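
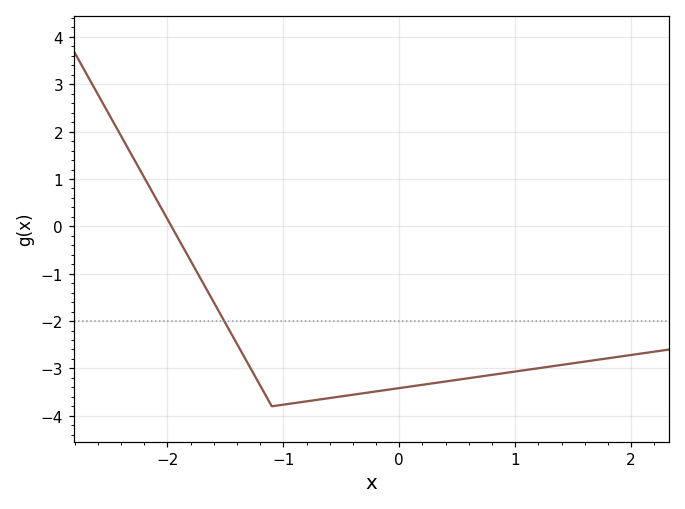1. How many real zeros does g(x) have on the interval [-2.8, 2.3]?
1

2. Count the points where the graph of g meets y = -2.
1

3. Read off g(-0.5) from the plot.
-3.59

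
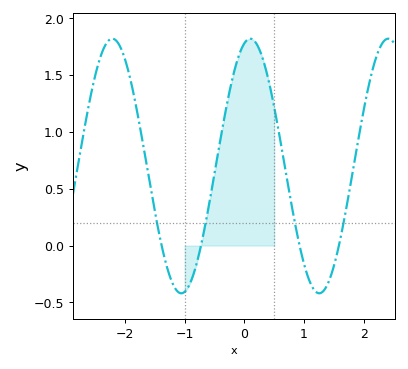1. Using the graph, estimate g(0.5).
1.2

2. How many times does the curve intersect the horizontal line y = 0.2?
4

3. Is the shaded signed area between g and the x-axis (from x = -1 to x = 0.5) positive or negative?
positive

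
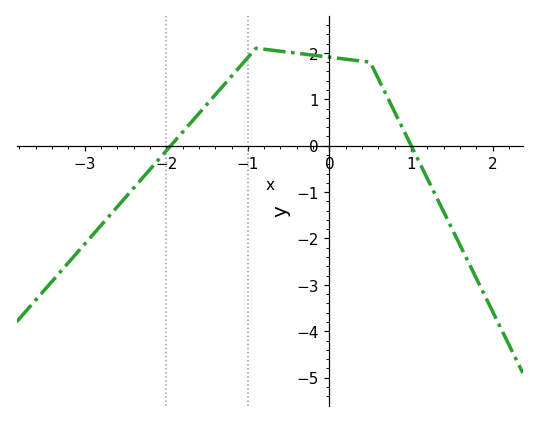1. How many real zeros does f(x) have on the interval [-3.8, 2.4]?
2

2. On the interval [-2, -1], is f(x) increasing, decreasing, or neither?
increasing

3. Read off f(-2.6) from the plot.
-1.3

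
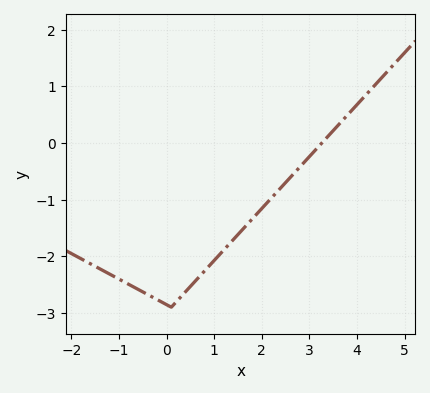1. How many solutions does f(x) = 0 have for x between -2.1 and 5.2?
1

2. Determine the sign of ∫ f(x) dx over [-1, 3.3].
negative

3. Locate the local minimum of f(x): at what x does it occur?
0.101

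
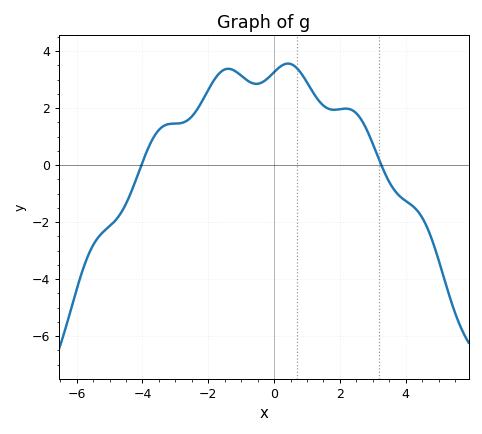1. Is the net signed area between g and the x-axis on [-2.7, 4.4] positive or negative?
positive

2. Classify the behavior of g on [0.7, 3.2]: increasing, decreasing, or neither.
neither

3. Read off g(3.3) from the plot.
-0.108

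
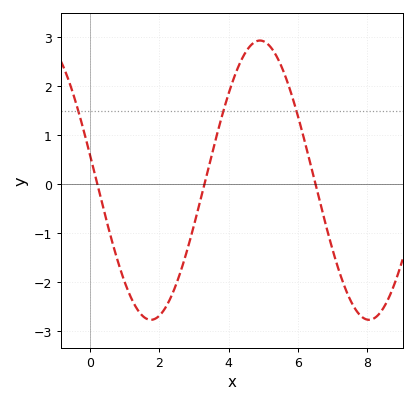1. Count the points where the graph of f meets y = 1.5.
3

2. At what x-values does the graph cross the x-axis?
0.219, 3.3, 6.5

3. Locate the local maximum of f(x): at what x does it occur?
4.91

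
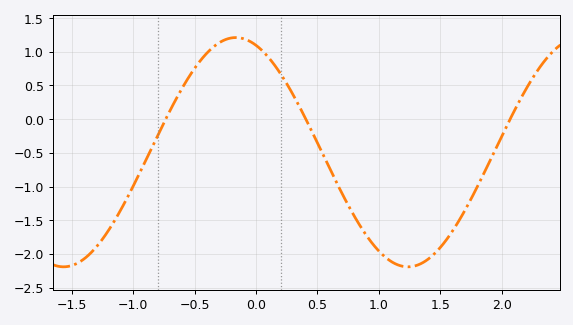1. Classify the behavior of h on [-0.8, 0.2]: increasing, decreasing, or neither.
neither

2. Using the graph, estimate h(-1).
-1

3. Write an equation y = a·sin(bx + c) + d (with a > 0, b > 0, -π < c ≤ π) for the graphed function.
y = 1.7sin(2.2x + 1.9) - 0.49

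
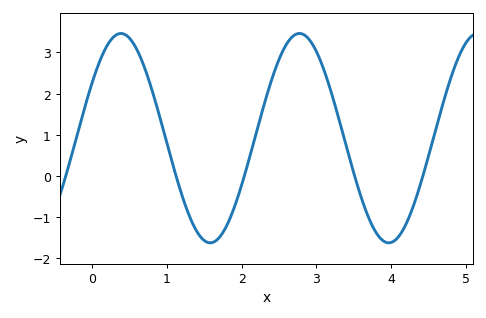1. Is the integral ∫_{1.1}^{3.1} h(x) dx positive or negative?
positive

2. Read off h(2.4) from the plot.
2.33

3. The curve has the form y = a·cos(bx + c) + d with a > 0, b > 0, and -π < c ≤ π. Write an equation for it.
y = 2.54cos(2.63x - 1.01) + 0.92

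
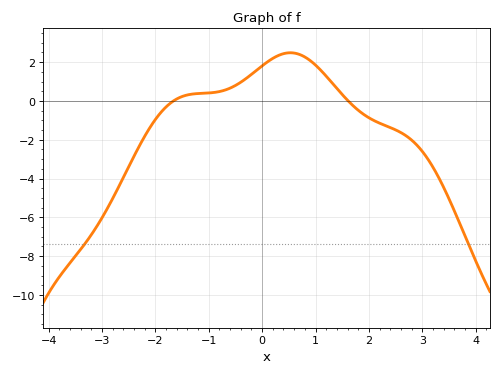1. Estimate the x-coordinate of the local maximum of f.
0.53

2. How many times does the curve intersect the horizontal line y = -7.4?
2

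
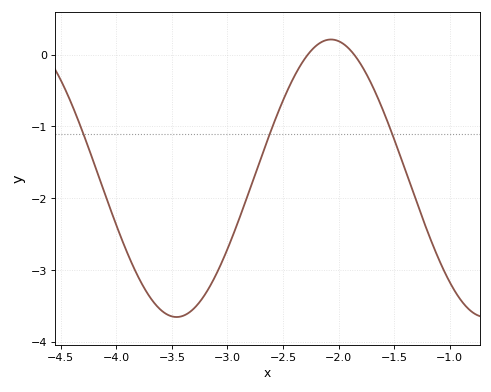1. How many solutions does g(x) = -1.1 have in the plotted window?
3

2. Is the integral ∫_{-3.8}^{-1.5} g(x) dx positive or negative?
negative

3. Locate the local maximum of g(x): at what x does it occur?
-2.1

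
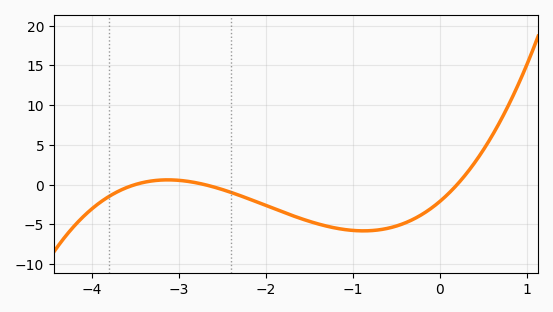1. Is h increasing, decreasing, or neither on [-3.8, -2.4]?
neither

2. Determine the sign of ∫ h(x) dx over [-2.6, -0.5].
negative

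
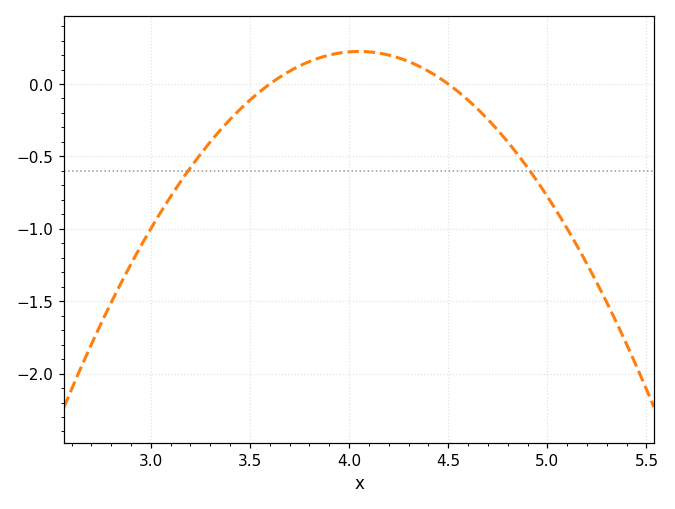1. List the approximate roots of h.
3.6, 4.5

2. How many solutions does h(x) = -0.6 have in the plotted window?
2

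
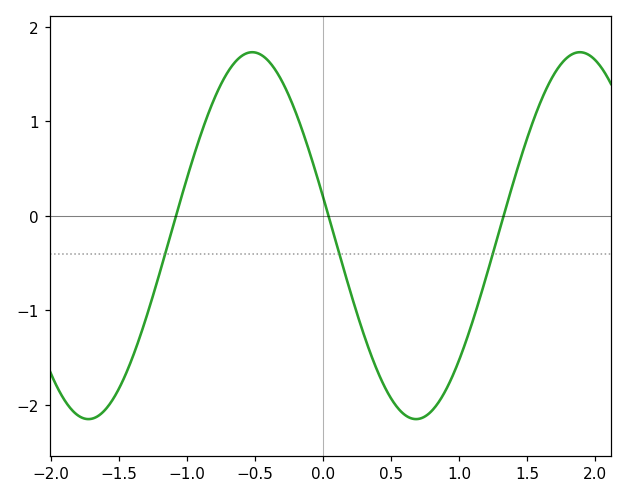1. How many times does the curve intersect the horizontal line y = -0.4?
3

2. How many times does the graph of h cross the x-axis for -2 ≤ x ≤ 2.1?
3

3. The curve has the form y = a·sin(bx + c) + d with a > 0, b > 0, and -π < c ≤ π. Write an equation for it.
y = 1.94sin(2.61x + 2.93) - 0.21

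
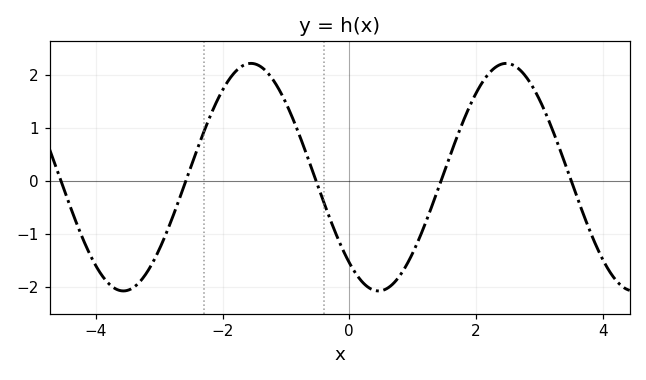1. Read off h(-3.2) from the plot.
-1.74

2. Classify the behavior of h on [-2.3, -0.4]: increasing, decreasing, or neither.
neither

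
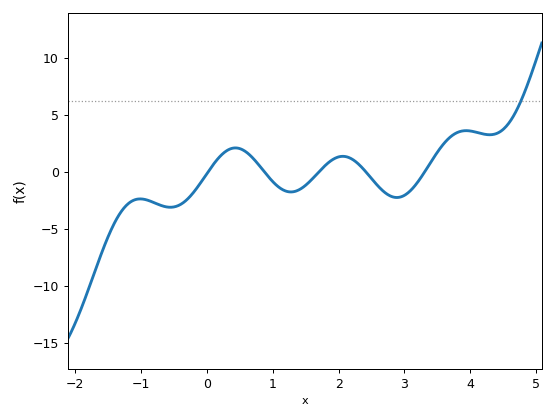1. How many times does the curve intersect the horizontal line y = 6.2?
1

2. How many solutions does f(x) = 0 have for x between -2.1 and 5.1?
5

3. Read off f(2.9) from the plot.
-2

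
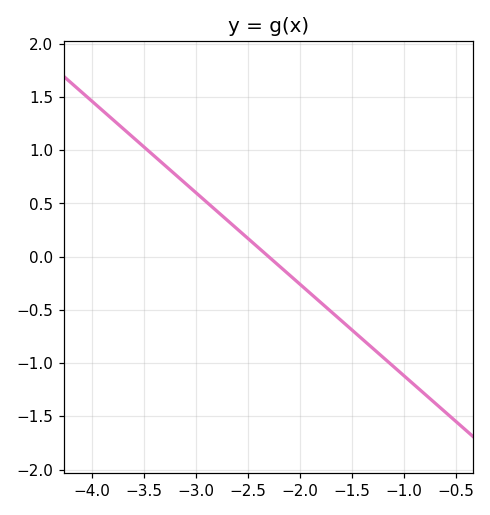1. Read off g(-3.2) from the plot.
0.75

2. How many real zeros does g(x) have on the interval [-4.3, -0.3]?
1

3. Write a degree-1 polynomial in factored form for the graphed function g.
y = -0.86(x + 2.3)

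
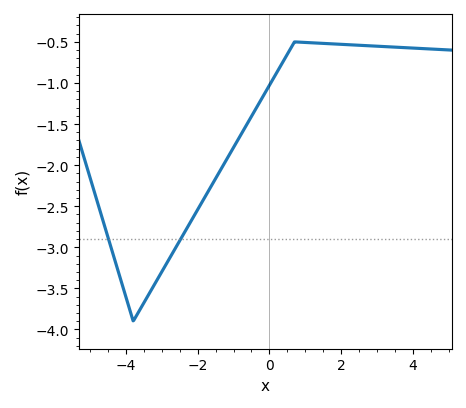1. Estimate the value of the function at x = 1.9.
-0.55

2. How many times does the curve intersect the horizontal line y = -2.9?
2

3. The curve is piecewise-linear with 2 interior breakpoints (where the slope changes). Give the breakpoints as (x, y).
(-3.8, -3.9); (0.7, -0.5)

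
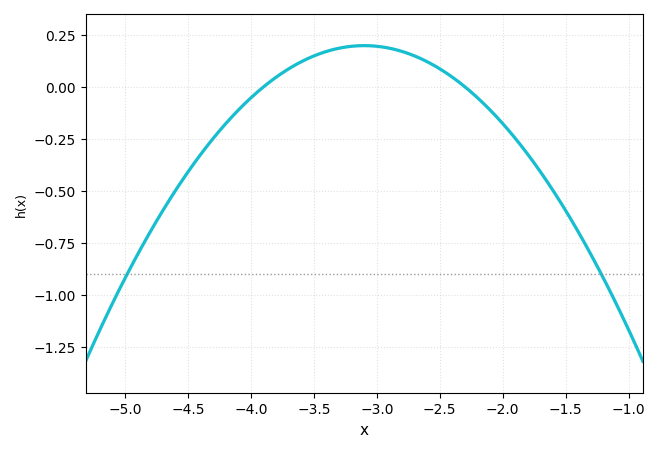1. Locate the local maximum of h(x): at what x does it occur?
-3.1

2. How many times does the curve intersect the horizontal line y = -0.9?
2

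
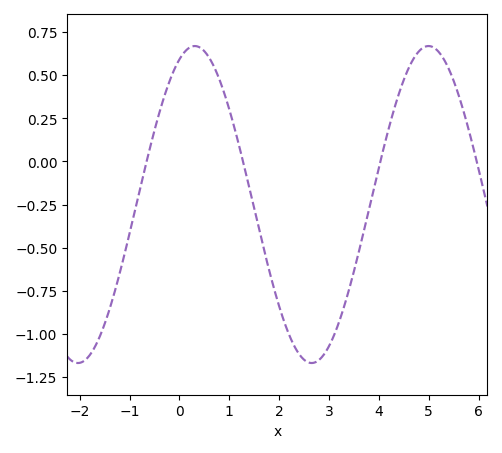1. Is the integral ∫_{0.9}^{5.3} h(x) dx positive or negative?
negative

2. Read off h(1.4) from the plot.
-0.15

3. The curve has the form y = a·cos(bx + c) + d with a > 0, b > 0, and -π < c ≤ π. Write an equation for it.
y = 0.92cos(1.3x - 0.41) - 0.25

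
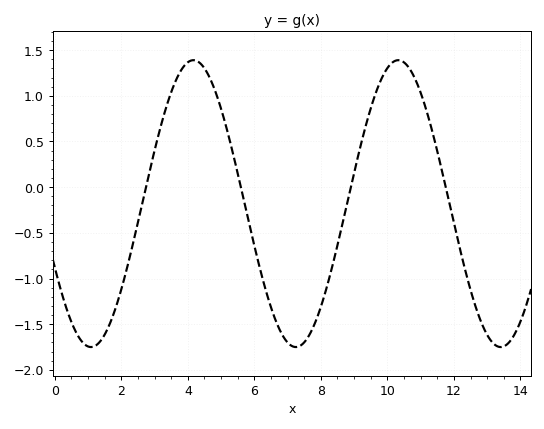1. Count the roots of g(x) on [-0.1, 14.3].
4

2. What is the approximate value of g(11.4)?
0.55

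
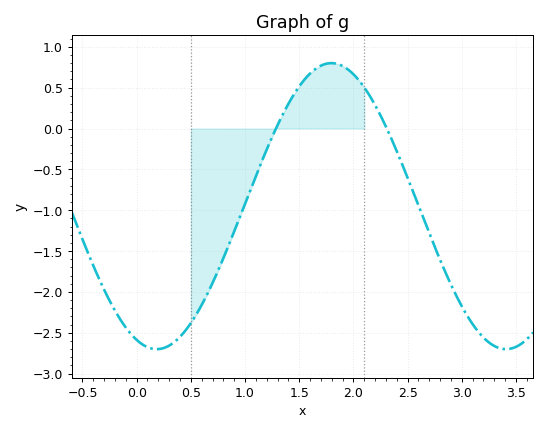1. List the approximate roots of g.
1.3, 2.3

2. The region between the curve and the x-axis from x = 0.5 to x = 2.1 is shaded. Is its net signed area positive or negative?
negative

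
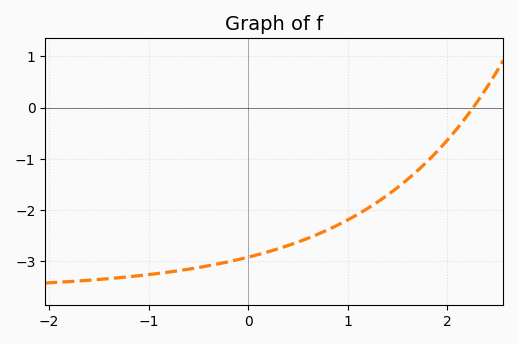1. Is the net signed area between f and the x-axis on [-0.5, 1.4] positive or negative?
negative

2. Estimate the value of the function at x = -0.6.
-3.15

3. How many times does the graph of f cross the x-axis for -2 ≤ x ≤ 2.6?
1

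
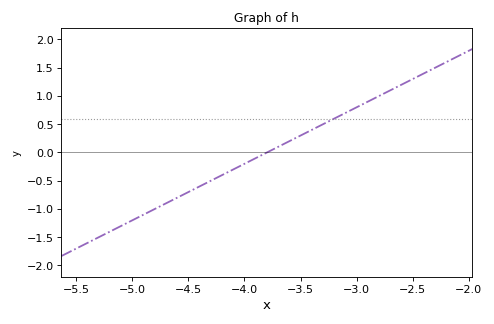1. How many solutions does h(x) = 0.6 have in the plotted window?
1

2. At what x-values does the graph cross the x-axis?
-3.8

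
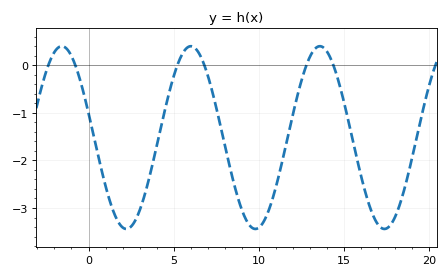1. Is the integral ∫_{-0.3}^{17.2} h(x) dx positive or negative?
negative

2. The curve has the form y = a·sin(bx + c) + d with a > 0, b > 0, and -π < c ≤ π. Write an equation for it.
y = 1.92sin(0.83x + 2.87) - 1.52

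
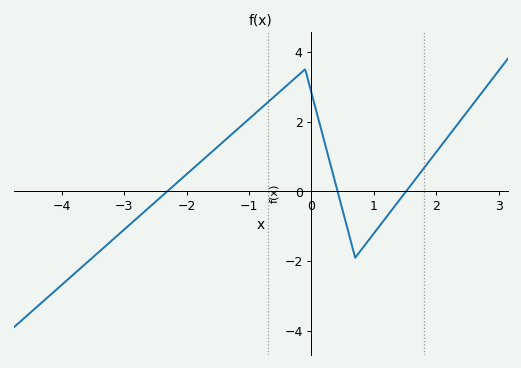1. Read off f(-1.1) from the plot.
2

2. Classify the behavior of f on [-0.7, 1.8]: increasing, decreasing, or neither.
neither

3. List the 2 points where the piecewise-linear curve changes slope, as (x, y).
(-0.1, 3.5); (0.7, -1.9)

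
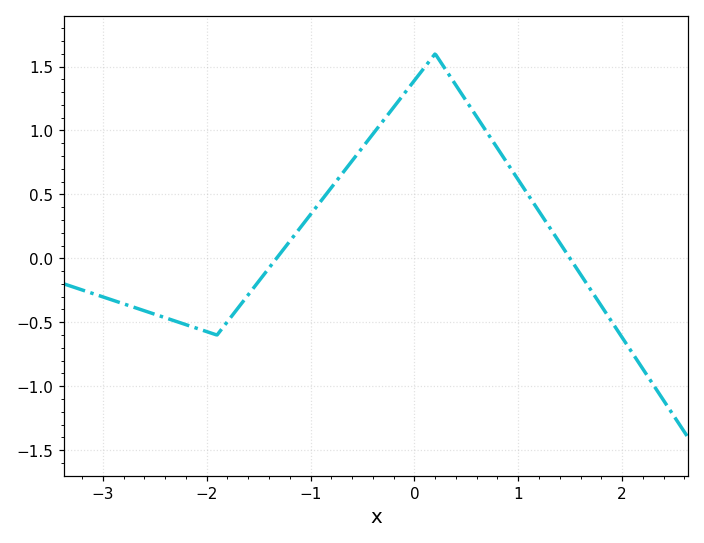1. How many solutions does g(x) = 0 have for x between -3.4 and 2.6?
2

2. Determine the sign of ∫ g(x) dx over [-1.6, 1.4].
positive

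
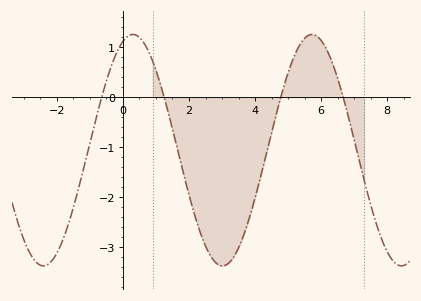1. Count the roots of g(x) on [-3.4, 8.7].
4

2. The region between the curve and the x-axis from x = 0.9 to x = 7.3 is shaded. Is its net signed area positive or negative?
negative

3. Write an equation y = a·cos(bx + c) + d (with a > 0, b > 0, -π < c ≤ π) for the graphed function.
y = 2.32cos(1.2x - 0.35) - 1.06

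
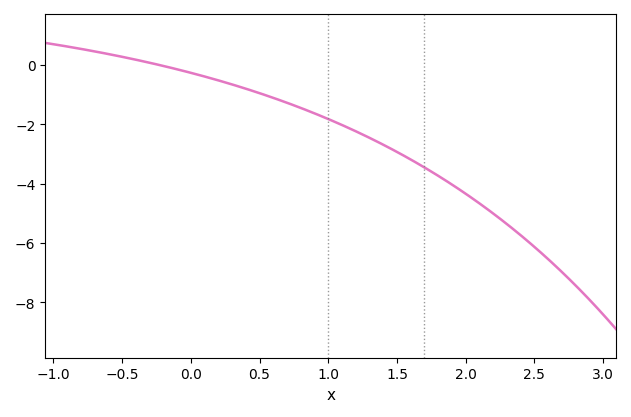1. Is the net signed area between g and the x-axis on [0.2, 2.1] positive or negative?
negative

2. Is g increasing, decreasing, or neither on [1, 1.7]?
decreasing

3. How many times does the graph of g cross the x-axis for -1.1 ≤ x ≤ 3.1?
1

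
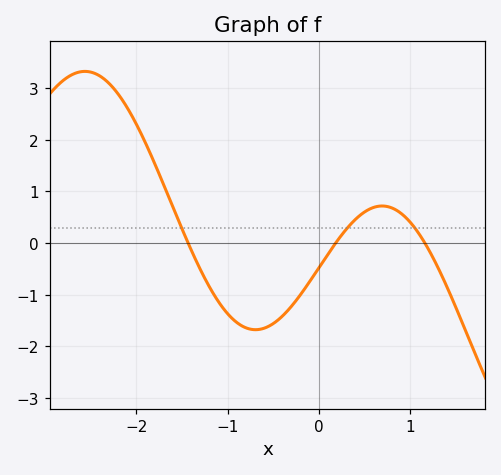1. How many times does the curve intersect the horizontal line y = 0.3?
3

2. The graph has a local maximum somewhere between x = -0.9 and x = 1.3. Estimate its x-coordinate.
0.7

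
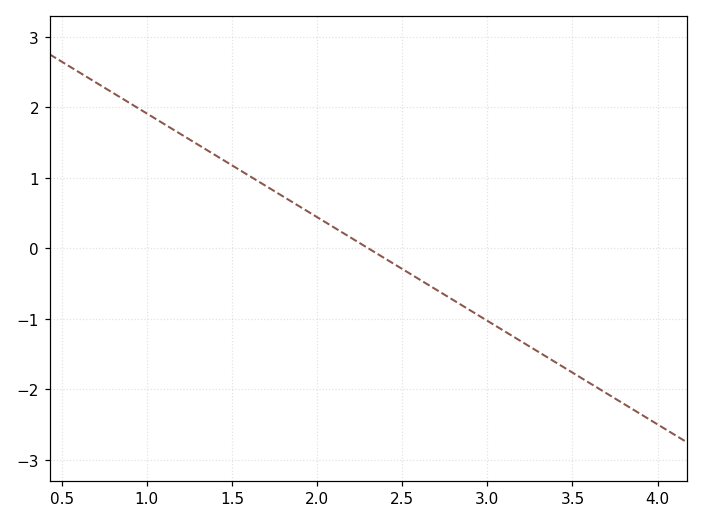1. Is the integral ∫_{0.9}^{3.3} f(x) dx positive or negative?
positive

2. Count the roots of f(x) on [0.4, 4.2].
1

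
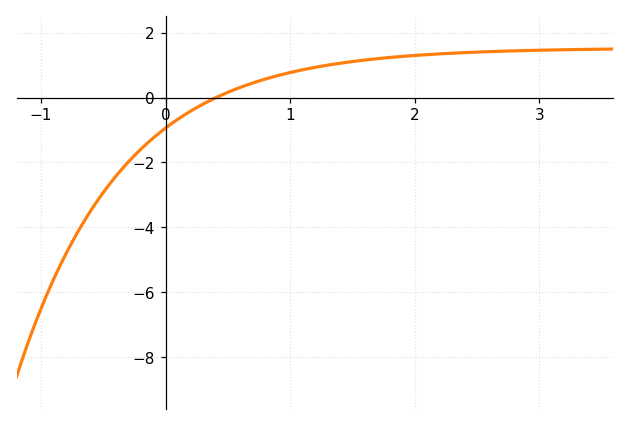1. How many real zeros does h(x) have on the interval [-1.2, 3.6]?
1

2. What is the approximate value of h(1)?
0.771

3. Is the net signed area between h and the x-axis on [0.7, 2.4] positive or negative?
positive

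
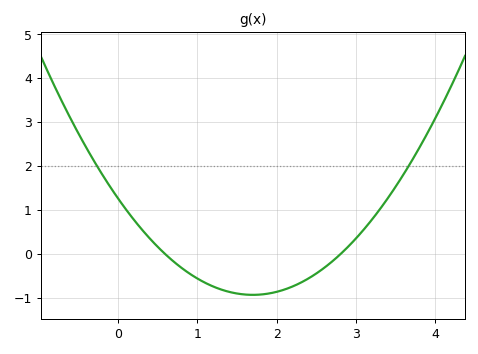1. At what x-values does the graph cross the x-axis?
0.6, 2.8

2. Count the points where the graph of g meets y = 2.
2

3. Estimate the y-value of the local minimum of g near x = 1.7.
-0.9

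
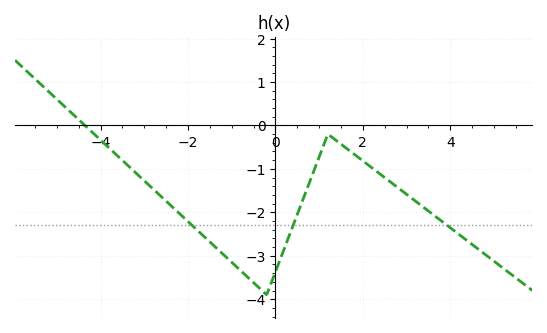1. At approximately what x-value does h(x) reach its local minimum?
-0.199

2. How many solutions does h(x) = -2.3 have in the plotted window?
3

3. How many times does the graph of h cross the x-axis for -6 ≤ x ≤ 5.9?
1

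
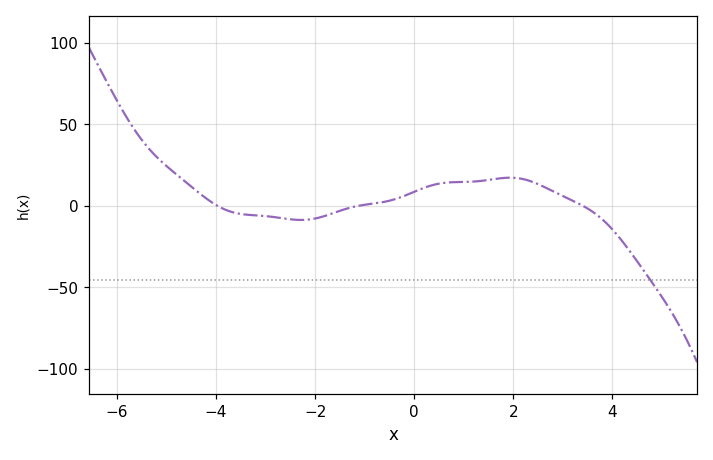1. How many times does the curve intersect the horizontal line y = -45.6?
1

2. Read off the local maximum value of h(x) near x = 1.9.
17.3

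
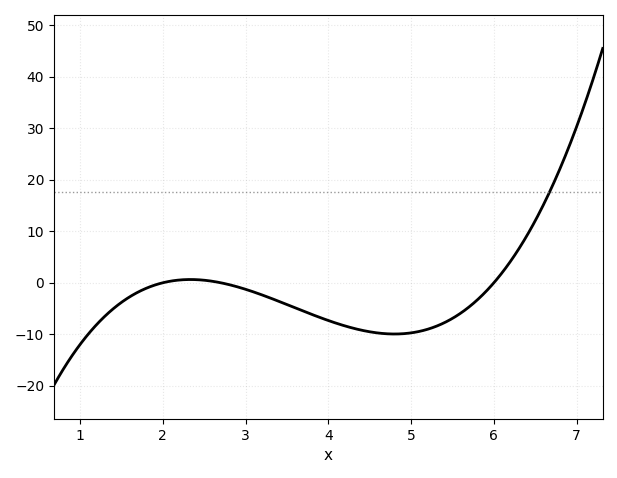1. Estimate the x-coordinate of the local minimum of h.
4.8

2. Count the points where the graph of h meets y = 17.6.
1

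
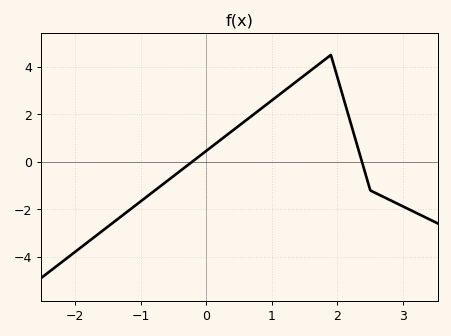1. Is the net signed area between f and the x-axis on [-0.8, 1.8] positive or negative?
positive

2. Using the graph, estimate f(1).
2.6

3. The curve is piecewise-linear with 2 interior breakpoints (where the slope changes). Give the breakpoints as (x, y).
(1.9, 4.5); (2.5, -1.2)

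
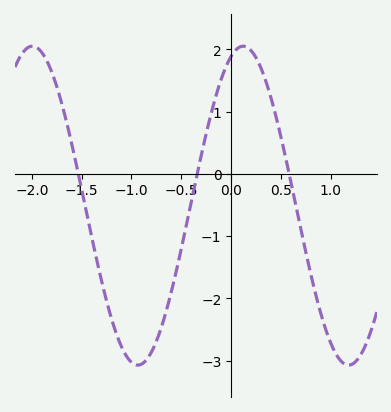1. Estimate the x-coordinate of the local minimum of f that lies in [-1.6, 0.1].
-0.95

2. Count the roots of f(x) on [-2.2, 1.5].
3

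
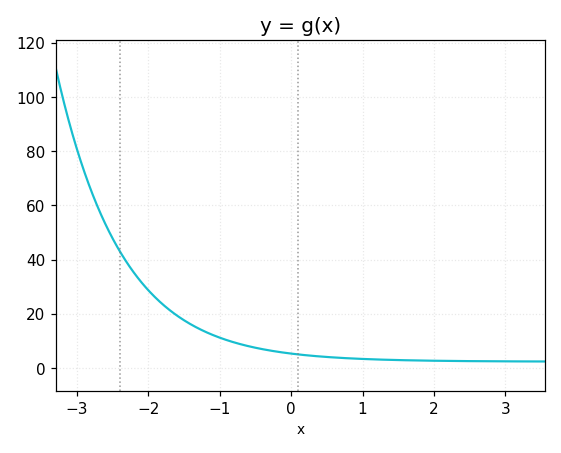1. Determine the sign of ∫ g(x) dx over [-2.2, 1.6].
positive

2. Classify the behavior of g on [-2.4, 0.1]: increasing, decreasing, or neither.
decreasing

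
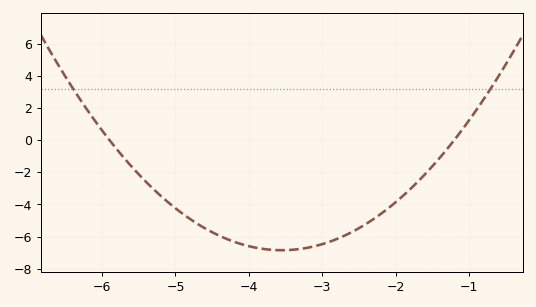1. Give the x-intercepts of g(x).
-5.9, -1.2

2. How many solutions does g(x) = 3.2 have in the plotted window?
2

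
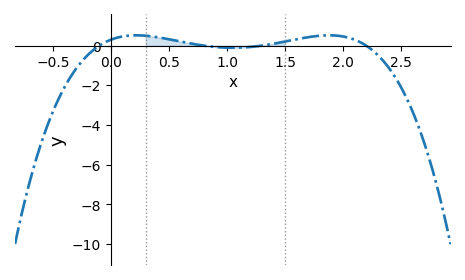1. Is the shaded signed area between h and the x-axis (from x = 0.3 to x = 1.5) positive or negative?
positive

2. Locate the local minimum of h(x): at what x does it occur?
1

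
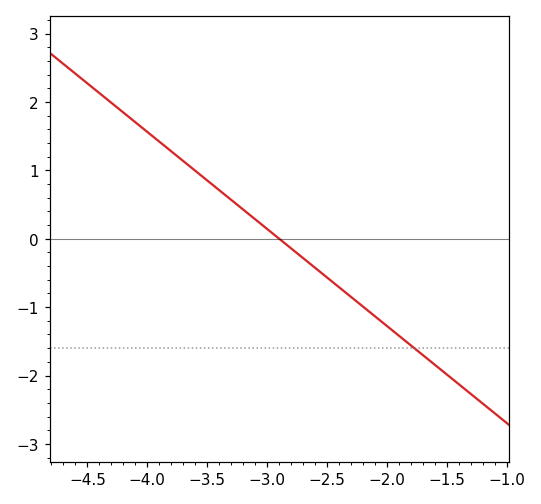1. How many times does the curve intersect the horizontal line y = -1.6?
1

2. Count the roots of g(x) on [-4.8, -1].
1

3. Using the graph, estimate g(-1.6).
-1.85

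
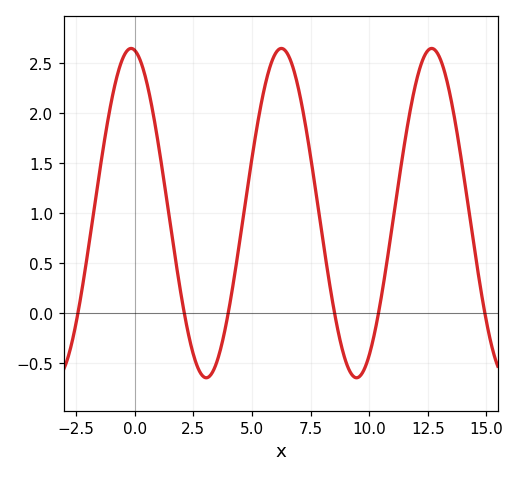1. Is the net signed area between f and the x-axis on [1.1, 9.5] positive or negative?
positive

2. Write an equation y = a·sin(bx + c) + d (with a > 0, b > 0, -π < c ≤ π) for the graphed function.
y = 1.65sin(0.98x + 1.72) + 1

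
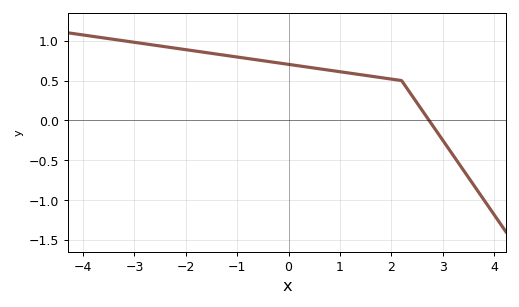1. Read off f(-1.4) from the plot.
0.85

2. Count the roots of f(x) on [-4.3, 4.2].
1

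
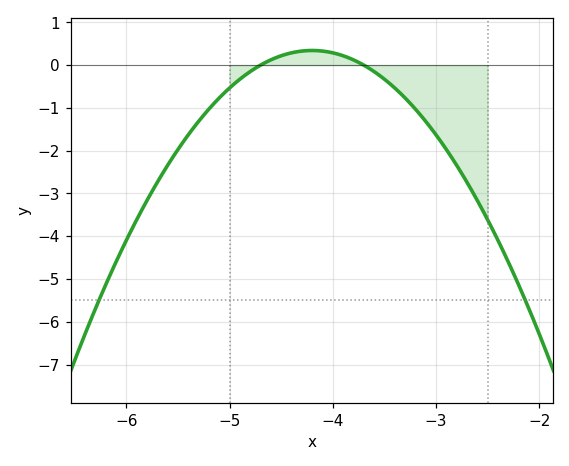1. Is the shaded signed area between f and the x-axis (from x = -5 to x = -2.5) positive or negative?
negative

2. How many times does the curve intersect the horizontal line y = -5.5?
2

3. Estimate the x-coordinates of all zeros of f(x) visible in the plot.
-4.7, -3.7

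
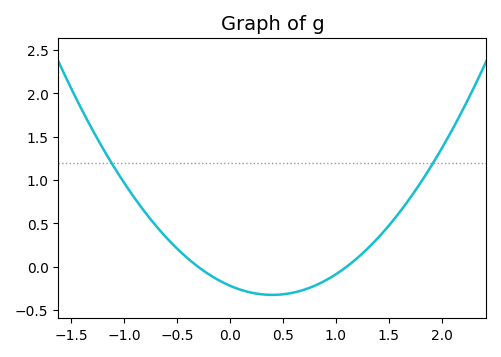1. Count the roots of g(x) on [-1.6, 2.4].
2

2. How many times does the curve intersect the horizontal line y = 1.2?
2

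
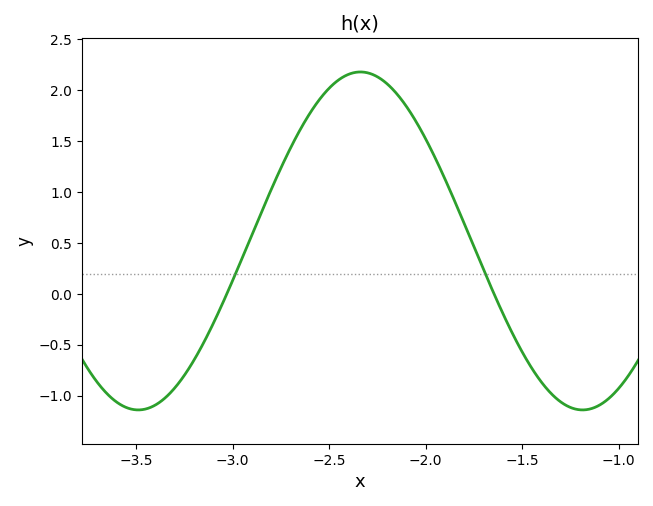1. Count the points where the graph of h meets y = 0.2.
2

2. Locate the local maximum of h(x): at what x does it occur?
-2.34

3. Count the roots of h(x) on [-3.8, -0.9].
2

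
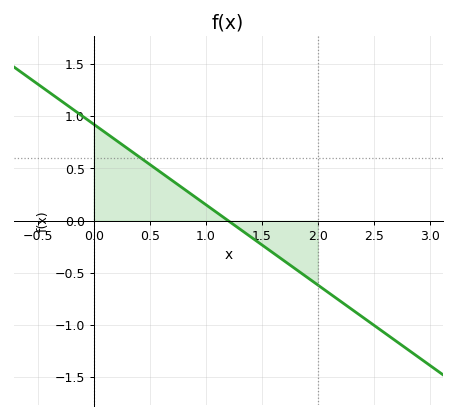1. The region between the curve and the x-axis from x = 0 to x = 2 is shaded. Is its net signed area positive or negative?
positive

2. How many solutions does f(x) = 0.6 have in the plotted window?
1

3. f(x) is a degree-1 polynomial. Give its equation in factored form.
y = -0.77(x - 1.2)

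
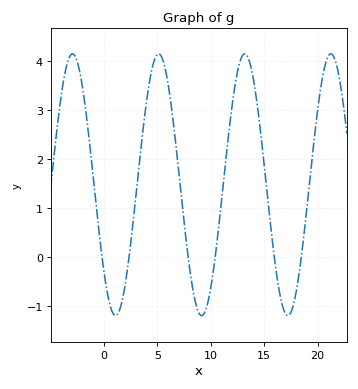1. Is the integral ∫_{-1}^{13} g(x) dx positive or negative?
positive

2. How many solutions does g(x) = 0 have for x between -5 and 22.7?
6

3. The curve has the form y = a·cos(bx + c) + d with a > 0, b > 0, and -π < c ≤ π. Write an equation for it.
y = 2.67cos(0.78x + 2.28) + 1.47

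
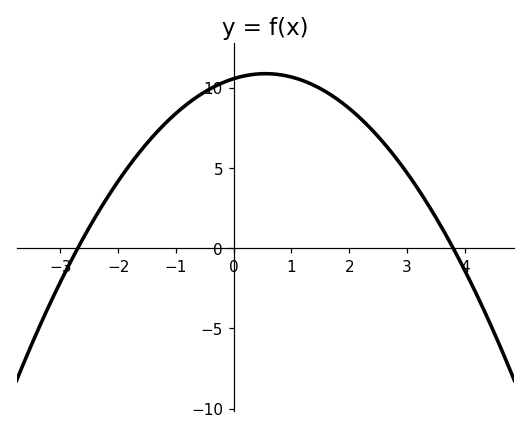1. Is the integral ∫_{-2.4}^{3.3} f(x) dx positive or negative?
positive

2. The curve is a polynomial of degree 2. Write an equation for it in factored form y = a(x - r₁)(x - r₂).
y = -1.03(x + 2.7)(x - 3.8)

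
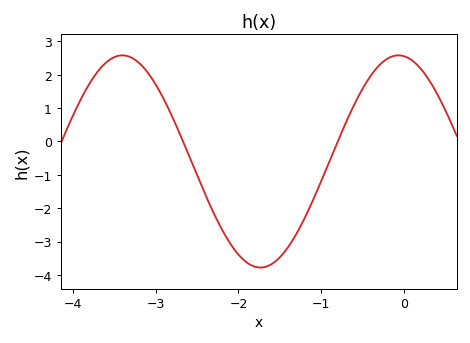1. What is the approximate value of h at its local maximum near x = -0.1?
2.58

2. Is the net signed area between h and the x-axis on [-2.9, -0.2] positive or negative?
negative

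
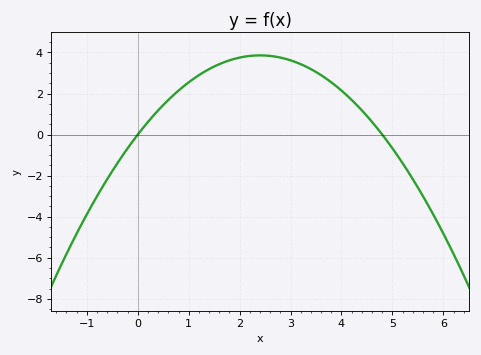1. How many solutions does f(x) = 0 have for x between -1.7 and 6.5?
2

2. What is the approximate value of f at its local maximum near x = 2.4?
3.8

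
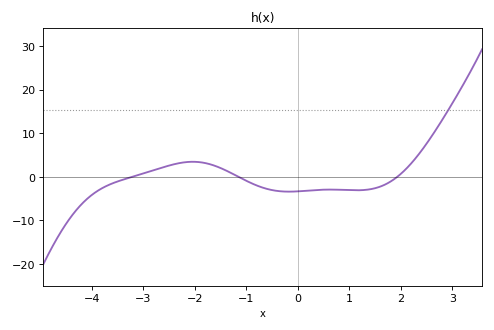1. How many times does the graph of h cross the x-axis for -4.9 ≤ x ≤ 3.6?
3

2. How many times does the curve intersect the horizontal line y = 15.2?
1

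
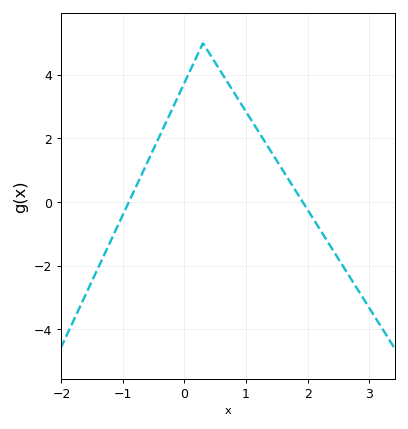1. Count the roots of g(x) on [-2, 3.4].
2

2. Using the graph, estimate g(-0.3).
2.6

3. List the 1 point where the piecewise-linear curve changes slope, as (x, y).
(0.3, 5)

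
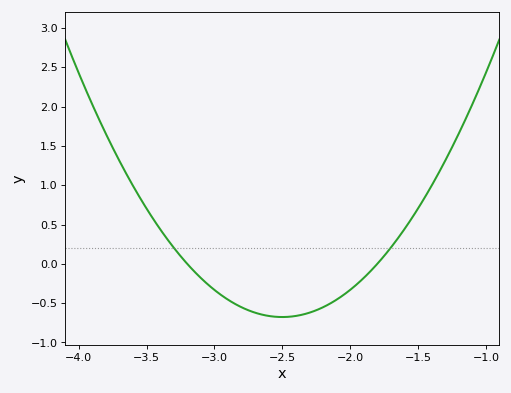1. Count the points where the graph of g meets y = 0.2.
2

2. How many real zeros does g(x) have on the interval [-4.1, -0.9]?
2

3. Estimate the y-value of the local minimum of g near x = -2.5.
-0.676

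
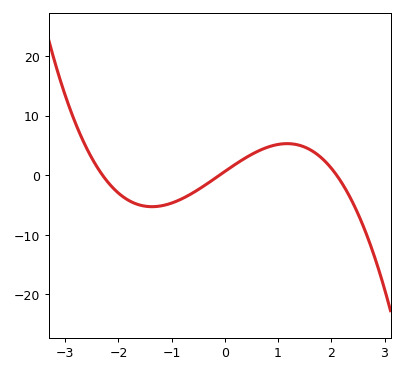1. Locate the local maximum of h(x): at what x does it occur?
1.2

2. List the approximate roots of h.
-2.3, -0.1, 2.1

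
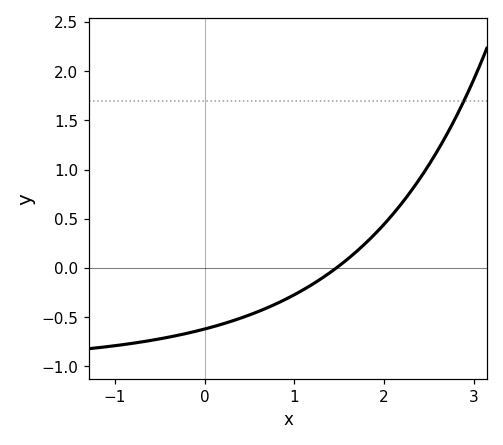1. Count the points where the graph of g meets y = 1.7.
1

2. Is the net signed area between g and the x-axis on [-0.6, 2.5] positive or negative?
negative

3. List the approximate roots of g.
1.47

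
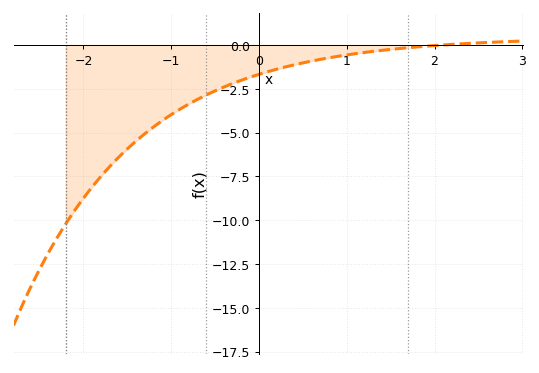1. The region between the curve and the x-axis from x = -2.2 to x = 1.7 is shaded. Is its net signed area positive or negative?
negative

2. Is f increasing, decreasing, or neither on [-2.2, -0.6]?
increasing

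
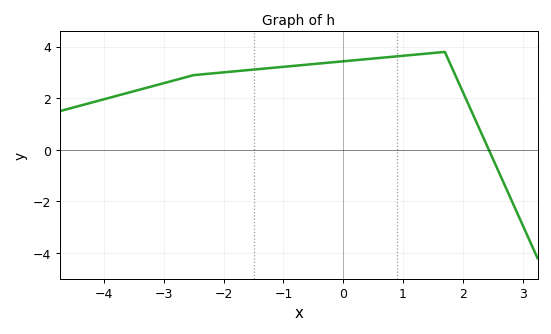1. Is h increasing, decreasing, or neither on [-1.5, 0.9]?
increasing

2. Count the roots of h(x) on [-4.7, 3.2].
1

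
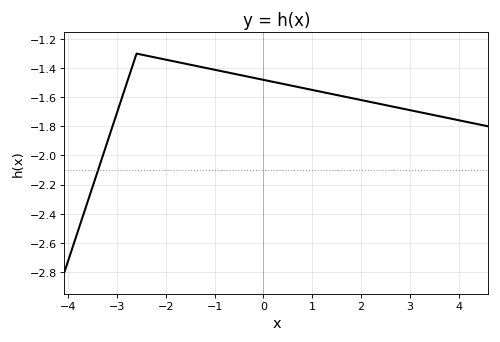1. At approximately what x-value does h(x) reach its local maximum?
-2.6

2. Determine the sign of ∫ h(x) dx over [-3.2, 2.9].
negative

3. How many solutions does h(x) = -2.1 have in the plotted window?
1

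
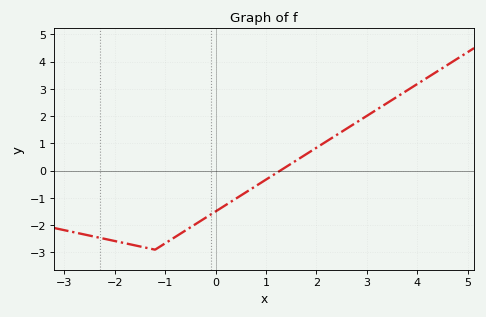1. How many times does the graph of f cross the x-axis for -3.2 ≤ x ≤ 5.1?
1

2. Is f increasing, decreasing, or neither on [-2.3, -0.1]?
neither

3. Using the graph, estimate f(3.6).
2.7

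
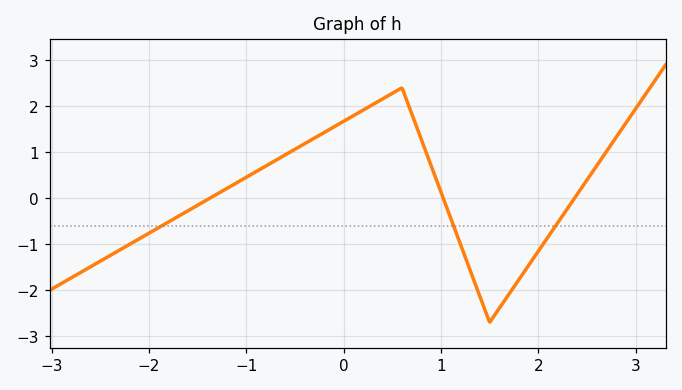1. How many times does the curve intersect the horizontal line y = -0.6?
3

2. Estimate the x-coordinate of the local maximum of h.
0.6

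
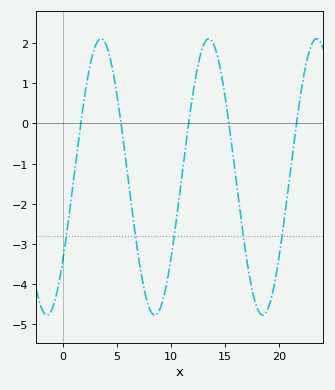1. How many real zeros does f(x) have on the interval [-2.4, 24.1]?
5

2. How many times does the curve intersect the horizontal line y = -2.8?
5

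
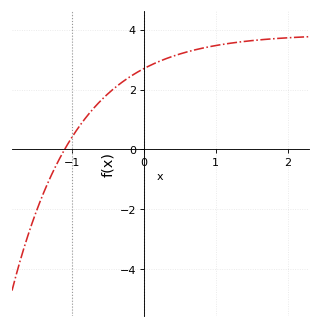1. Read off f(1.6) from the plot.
3.6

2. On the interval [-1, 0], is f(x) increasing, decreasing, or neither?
increasing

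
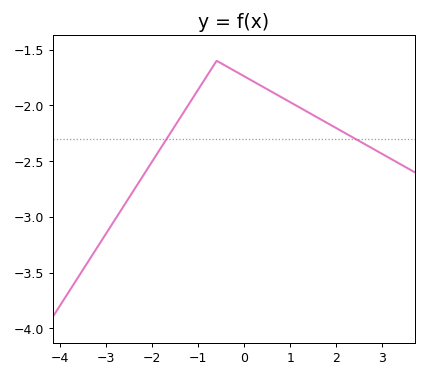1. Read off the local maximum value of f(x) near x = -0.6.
-1.6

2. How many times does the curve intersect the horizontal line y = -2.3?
2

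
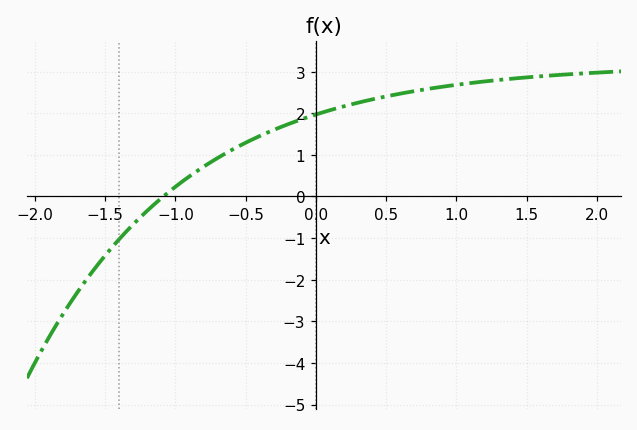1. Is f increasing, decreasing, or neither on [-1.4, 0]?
increasing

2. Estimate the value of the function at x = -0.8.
0.714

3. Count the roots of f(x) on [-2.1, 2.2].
1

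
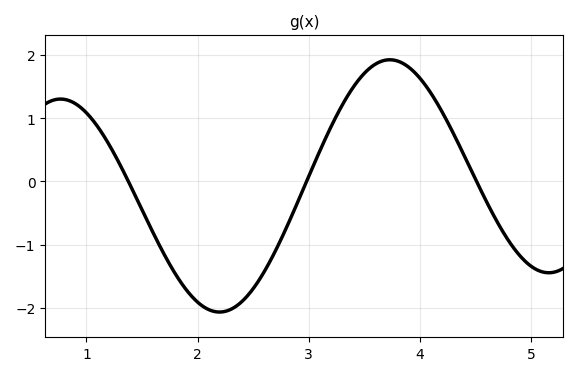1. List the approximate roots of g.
1.38, 2.98, 4.51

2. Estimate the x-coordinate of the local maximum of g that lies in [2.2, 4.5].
3.73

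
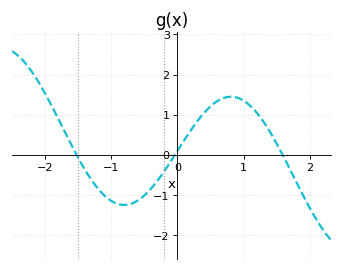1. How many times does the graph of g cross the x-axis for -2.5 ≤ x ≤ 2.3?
3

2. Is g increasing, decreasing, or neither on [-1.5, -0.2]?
neither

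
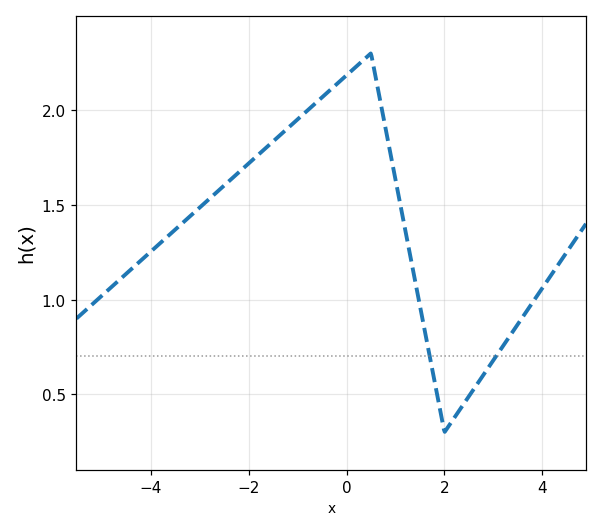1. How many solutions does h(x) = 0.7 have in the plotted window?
2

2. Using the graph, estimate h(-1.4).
1.86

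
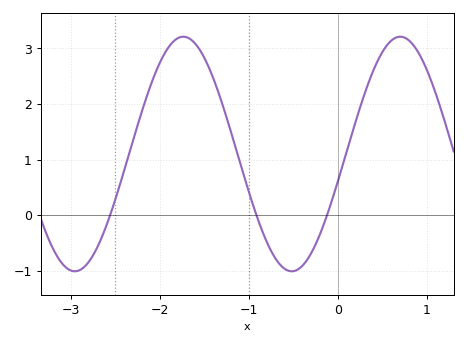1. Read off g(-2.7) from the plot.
-0.572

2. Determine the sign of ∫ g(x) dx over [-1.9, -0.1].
positive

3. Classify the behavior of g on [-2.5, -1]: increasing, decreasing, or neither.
neither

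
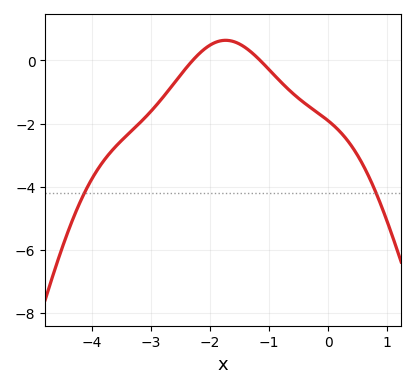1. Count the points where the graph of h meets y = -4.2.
2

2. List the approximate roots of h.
-2.3, -1.2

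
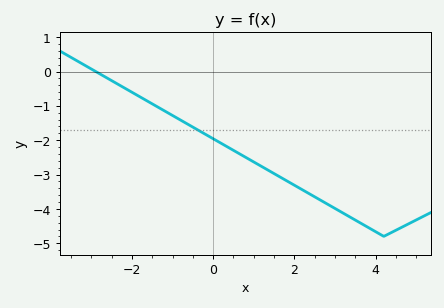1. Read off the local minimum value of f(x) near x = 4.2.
-4.8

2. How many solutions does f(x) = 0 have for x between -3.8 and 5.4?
1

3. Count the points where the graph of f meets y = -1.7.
1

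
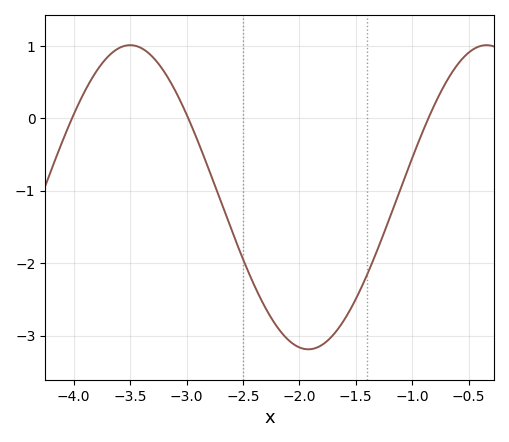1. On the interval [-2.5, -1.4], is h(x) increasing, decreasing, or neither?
neither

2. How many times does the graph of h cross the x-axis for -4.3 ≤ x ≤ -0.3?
3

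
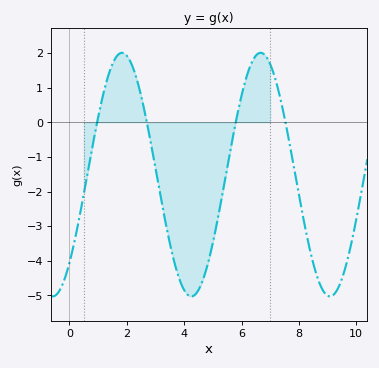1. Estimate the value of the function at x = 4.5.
-4.84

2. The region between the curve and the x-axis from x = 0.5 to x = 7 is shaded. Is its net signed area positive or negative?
negative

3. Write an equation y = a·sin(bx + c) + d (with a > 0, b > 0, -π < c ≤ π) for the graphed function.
y = 3.52sin(1.3x - 0.81) - 1.51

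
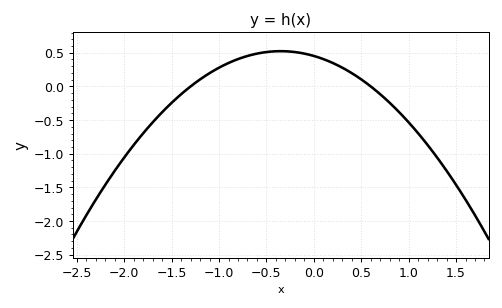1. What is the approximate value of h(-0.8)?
0.4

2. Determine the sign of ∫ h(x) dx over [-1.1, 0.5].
positive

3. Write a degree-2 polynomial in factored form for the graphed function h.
y = -0.58(x + 1.3)(x - 0.6)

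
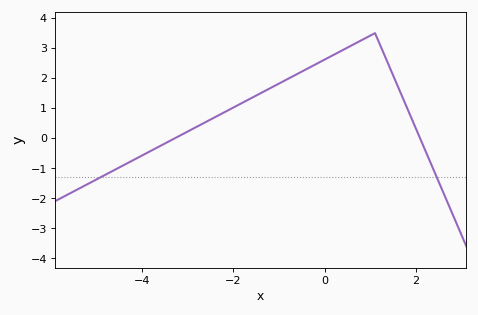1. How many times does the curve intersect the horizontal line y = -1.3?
2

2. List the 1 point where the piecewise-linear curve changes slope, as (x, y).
(1.1, 3.5)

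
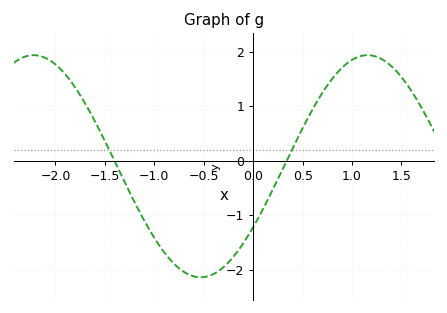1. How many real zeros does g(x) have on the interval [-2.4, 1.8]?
2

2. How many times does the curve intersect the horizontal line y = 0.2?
2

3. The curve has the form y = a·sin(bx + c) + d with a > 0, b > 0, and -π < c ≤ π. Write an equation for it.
y = 2.04sin(1.9x - 0.58) - 0.1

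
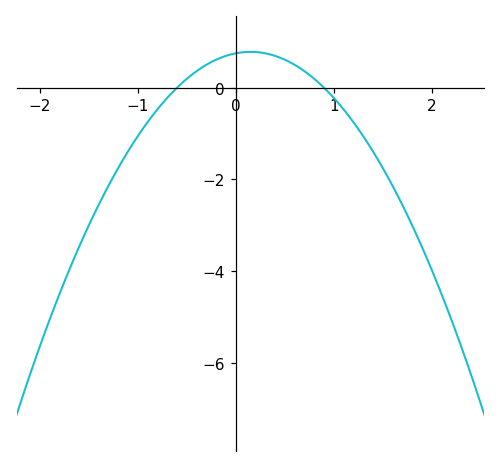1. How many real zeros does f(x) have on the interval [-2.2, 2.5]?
2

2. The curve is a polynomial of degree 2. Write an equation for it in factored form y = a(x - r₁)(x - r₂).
y = -1.39(x + 0.6)(x - 0.9)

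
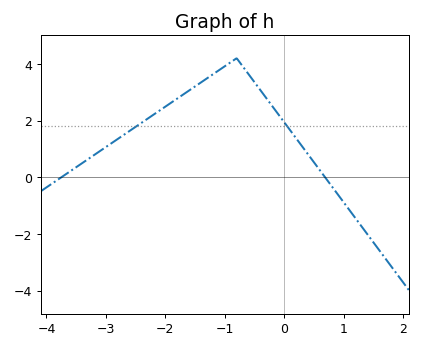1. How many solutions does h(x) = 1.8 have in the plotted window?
2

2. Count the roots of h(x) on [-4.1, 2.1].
2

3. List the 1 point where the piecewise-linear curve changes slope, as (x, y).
(-0.8, 4.2)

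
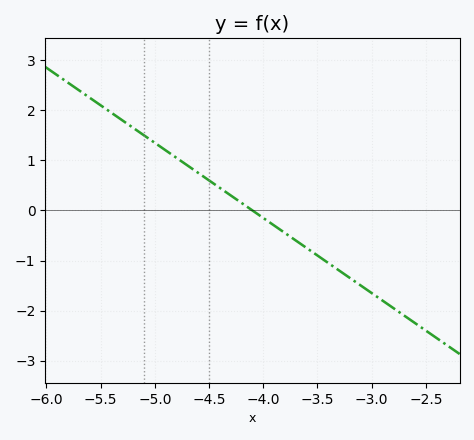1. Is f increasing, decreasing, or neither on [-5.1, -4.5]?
decreasing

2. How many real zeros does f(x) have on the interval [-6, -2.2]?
1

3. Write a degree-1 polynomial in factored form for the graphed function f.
y = -1.5(x + 4.1)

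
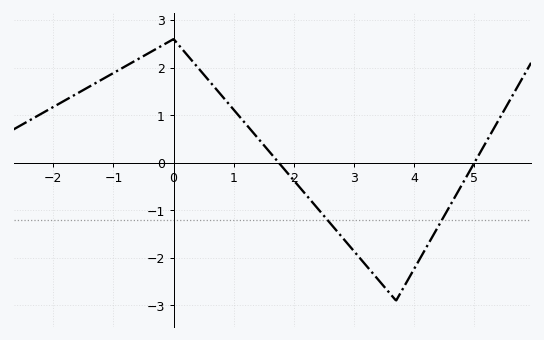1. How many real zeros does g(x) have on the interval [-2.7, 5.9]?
2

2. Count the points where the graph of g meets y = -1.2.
2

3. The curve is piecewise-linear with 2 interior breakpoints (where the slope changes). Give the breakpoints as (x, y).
(0, 2.6); (3.7, -2.9)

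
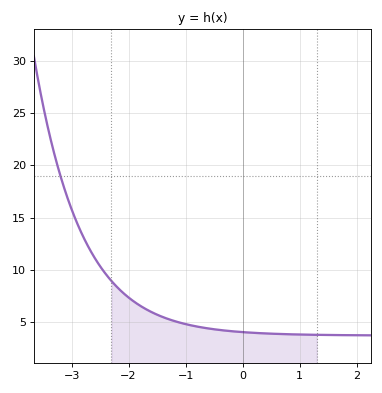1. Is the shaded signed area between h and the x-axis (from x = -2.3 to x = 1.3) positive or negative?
positive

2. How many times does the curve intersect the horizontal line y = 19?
1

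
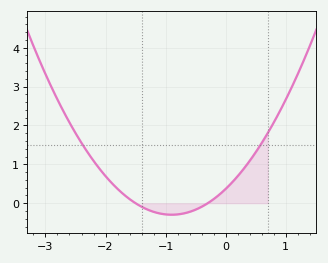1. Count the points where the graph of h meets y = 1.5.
2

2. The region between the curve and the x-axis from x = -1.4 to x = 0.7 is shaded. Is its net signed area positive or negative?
positive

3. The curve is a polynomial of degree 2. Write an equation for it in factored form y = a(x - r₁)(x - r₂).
y = 0.82(x + 1.5)(x + 0.3)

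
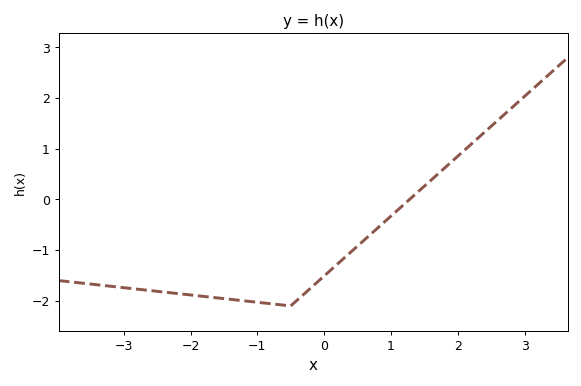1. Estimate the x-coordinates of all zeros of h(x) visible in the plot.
1.2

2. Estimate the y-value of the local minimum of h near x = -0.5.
-2.1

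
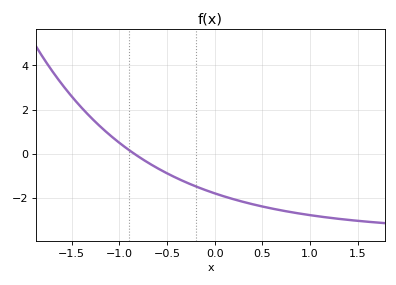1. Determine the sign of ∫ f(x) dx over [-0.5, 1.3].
negative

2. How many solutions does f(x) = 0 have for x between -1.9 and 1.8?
1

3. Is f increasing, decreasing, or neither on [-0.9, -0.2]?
decreasing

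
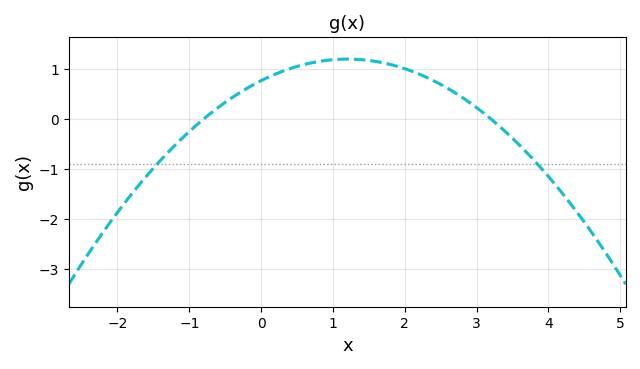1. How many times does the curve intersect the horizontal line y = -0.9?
2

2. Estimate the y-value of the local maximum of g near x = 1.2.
1.2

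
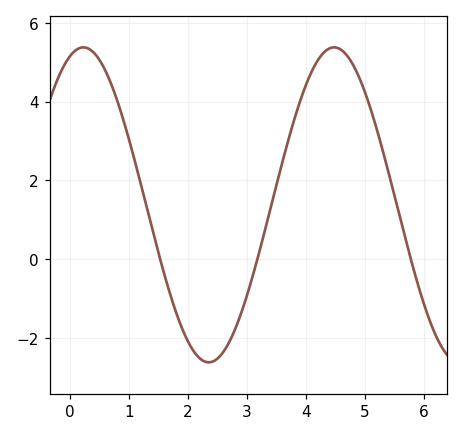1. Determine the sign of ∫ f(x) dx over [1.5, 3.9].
negative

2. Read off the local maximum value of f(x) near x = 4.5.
5.38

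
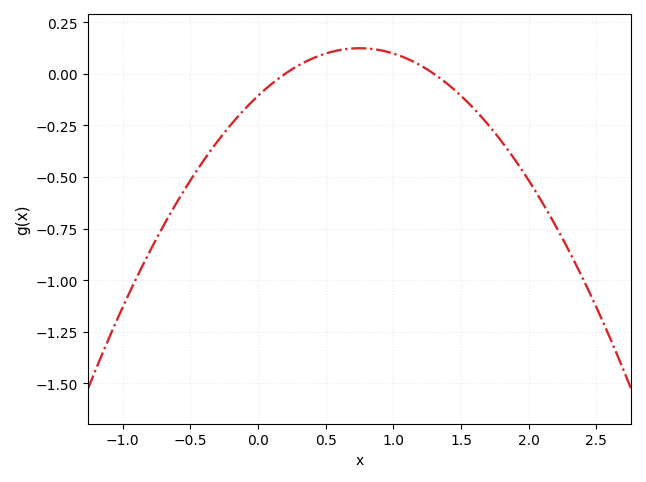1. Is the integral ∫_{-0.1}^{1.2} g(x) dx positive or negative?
positive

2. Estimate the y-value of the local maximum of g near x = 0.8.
0.12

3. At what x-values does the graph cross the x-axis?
0.2, 1.3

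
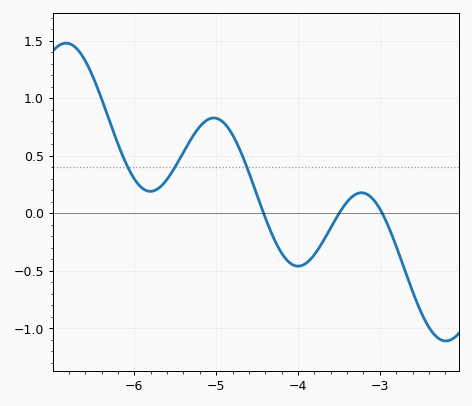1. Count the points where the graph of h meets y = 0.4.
3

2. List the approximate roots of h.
-4.42, -3.5, -2.97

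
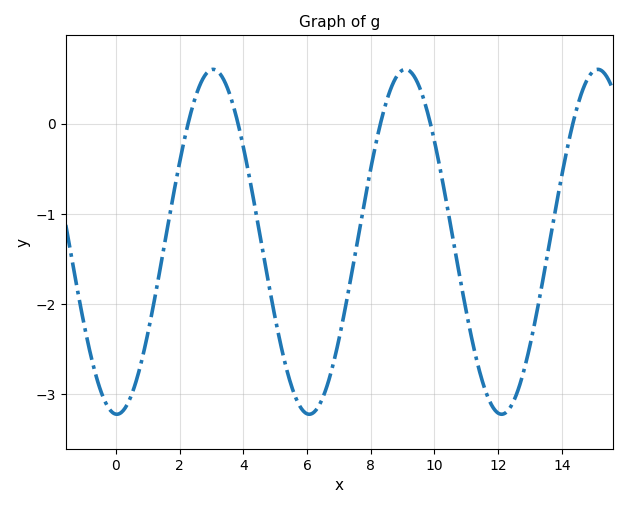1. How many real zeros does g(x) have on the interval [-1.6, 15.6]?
5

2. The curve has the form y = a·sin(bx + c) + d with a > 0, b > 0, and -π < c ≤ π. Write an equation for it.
y = 1.91sin(1.04x - 1.6) - 1.31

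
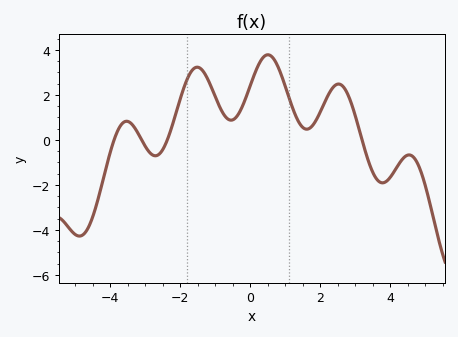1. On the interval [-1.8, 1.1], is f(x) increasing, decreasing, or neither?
neither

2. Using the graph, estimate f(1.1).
2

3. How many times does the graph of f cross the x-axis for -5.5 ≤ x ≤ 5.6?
4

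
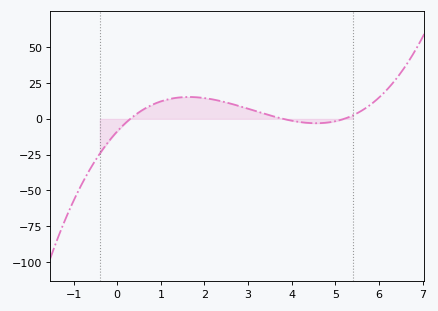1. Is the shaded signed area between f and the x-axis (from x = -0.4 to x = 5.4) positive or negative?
positive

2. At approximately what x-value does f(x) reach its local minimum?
4.56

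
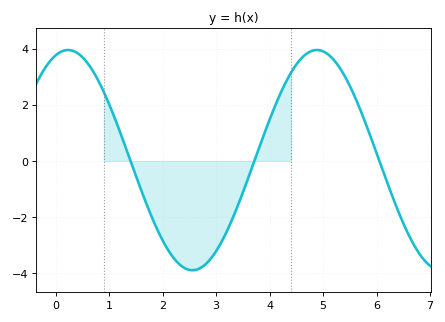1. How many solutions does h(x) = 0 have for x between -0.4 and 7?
3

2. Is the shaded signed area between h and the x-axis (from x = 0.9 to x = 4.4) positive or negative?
negative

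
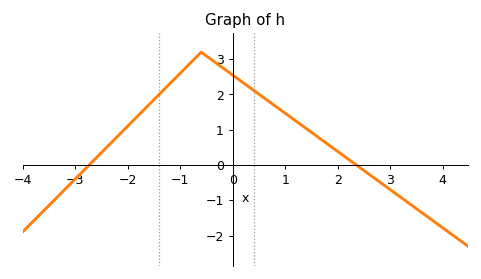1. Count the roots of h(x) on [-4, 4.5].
2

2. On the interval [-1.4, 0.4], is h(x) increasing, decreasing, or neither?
neither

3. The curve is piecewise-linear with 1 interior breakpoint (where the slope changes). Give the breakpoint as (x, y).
(-0.6, 3.2)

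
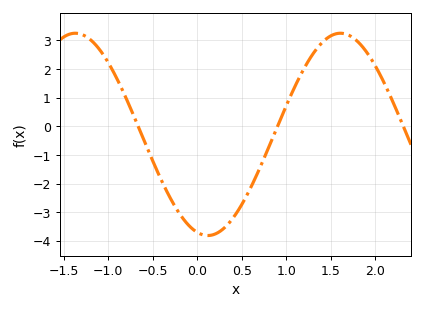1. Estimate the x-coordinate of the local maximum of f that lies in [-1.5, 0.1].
-1.4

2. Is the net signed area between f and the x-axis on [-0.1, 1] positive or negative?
negative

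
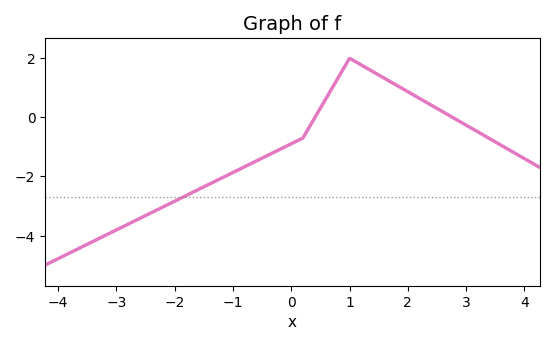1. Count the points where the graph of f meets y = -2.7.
1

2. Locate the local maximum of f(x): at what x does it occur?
1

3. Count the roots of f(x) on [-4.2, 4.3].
2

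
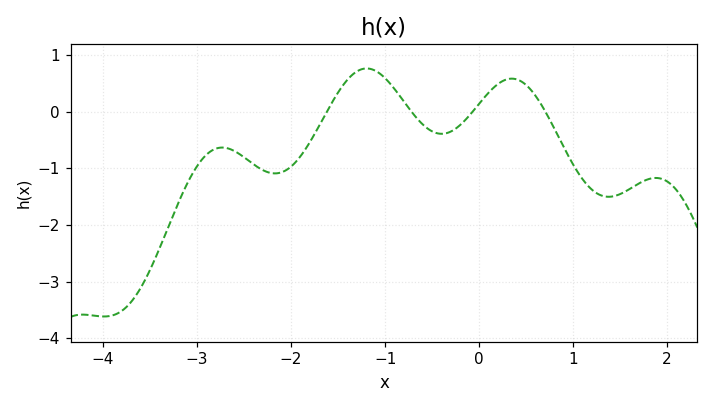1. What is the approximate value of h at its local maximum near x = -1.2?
0.8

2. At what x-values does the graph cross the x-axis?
-1.6, -0.7, -0.1, 0.7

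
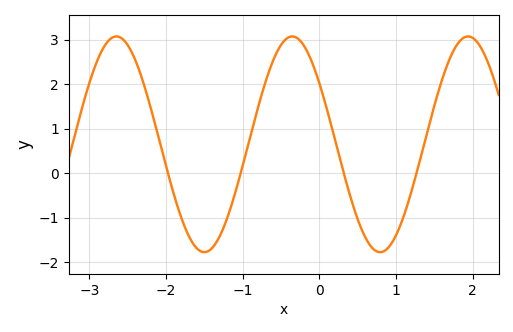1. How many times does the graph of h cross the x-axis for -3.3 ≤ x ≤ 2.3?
4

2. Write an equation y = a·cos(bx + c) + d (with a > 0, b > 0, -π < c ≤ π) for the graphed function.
y = 2.42cos(2.74x + 0.97) + 0.65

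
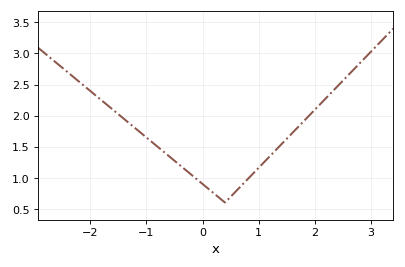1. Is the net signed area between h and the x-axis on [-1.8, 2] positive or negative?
positive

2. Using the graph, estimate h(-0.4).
1.2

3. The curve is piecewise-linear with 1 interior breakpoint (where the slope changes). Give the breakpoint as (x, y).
(0.4, 0.6)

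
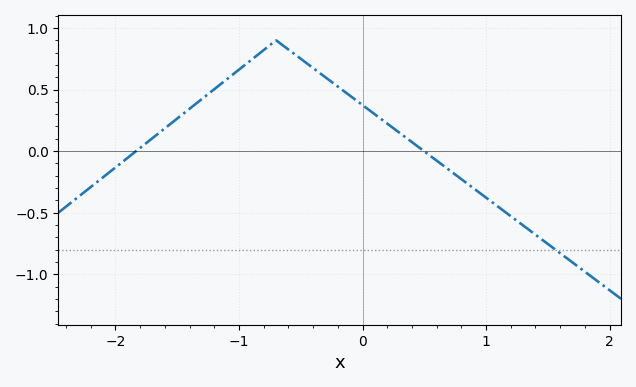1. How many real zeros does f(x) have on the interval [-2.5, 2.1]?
2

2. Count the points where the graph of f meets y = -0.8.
1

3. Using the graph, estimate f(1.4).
-0.7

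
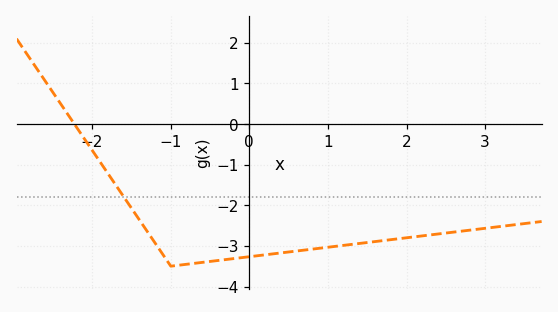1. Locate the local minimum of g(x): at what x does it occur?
-0.997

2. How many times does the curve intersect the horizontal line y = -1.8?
1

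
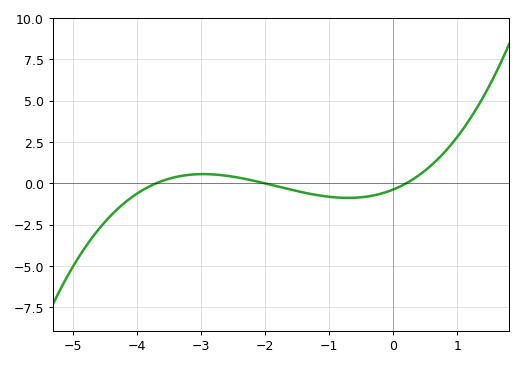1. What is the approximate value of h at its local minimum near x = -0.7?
-0.878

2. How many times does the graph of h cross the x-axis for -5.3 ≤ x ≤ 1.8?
3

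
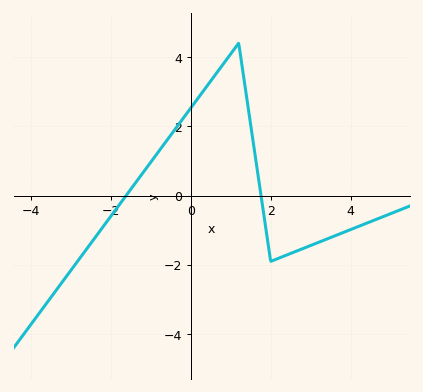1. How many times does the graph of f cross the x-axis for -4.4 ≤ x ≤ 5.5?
2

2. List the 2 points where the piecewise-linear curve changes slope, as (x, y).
(1.2, 4.4); (2, -1.9)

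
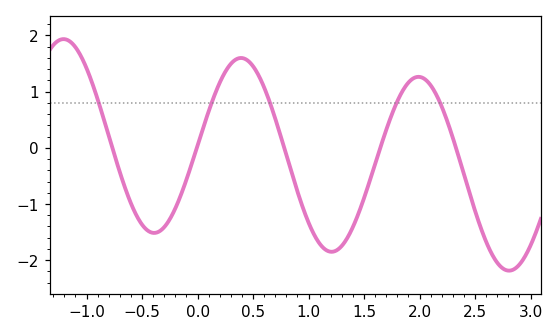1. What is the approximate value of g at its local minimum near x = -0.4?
-1.5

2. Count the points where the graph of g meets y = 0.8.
5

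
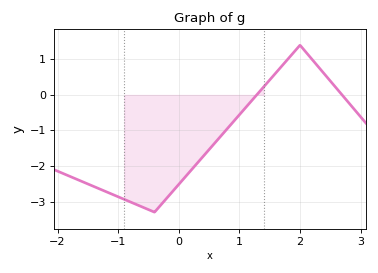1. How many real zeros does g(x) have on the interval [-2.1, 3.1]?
2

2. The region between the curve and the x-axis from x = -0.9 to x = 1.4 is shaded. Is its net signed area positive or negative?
negative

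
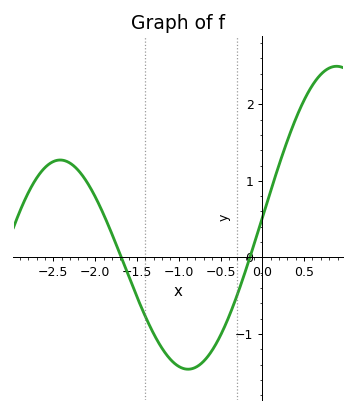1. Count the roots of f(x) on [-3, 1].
2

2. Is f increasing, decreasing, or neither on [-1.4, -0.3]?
neither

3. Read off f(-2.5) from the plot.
1.25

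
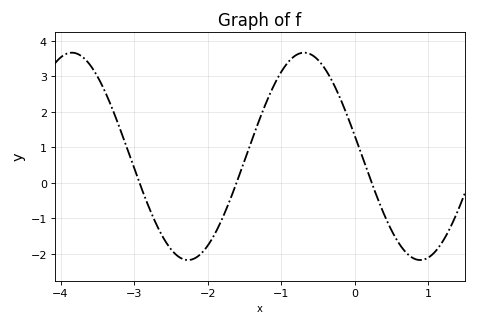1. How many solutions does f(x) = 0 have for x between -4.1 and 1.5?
3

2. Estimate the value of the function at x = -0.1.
1.89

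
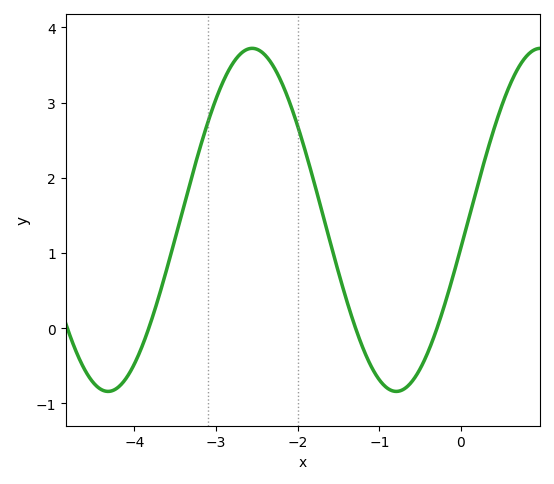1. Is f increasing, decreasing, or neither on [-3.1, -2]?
neither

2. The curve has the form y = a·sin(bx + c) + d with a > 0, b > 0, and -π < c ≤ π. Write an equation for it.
y = 2.28sin(1.8x - 0.16) + 1.44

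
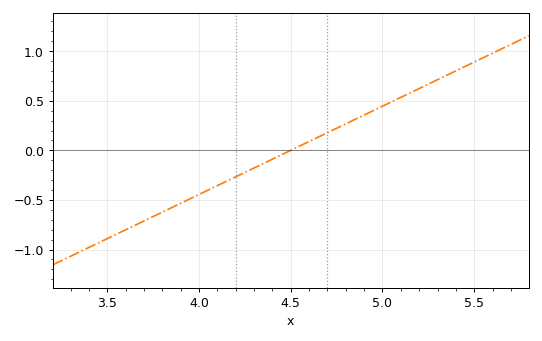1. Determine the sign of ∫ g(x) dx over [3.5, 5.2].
negative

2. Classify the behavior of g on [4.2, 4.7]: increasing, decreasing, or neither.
increasing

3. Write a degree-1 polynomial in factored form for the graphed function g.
y = 0.89(x - 4.5)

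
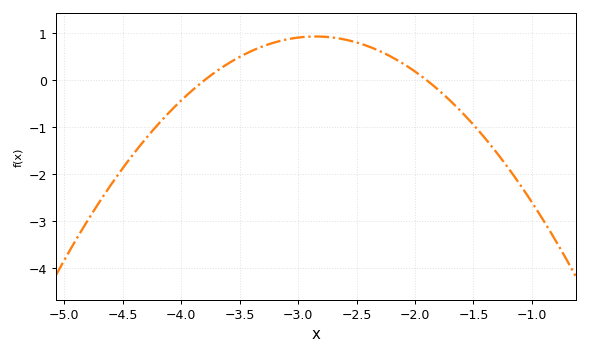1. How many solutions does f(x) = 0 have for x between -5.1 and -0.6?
2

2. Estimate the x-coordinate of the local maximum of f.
-2.85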